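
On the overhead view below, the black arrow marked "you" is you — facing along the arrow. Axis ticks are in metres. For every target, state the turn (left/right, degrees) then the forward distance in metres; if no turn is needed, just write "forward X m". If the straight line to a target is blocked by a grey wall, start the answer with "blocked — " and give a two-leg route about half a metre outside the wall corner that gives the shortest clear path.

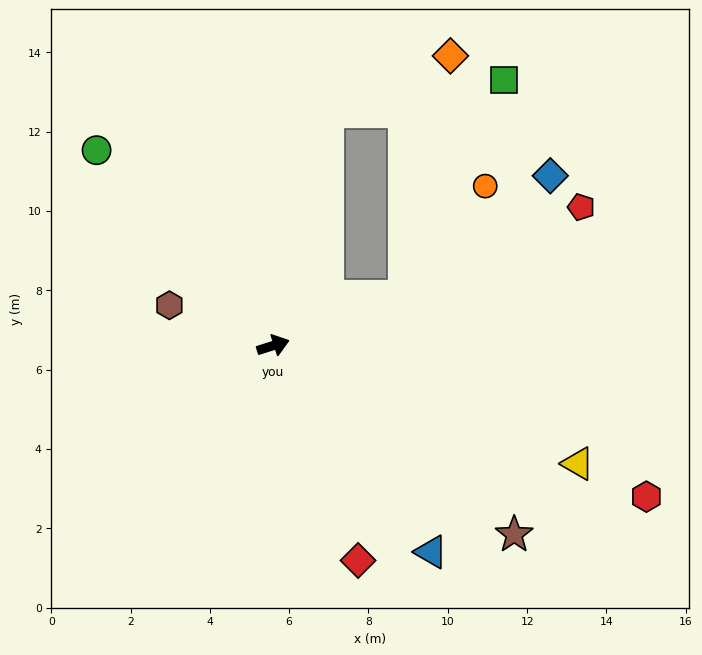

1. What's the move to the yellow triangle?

turn right 39°, forward 8.2 m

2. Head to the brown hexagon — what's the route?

turn left 141°, forward 2.8 m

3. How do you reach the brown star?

turn right 56°, forward 7.7 m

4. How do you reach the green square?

blocked — turn left 3°, forward 3.5 m, then turn left 45°, forward 6.0 m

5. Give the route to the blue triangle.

turn right 70°, forward 6.6 m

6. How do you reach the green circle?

turn left 114°, forward 6.6 m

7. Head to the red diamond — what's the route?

turn right 86°, forward 5.8 m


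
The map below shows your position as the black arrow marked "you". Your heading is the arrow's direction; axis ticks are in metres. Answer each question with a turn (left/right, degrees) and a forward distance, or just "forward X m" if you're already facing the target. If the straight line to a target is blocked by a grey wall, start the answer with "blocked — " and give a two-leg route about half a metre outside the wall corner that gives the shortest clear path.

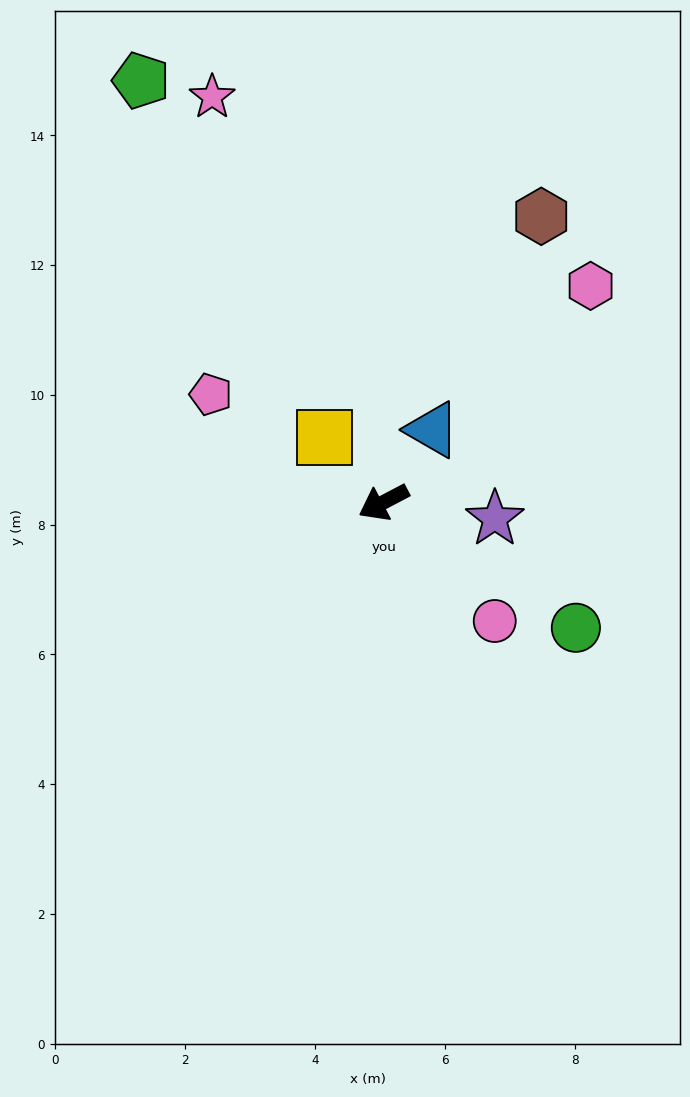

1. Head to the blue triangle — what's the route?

turn right 152°, forward 1.3 m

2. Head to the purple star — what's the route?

turn left 144°, forward 1.7 m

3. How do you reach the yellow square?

turn right 76°, forward 1.4 m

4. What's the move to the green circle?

turn left 119°, forward 3.5 m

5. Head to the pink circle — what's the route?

turn left 105°, forward 2.5 m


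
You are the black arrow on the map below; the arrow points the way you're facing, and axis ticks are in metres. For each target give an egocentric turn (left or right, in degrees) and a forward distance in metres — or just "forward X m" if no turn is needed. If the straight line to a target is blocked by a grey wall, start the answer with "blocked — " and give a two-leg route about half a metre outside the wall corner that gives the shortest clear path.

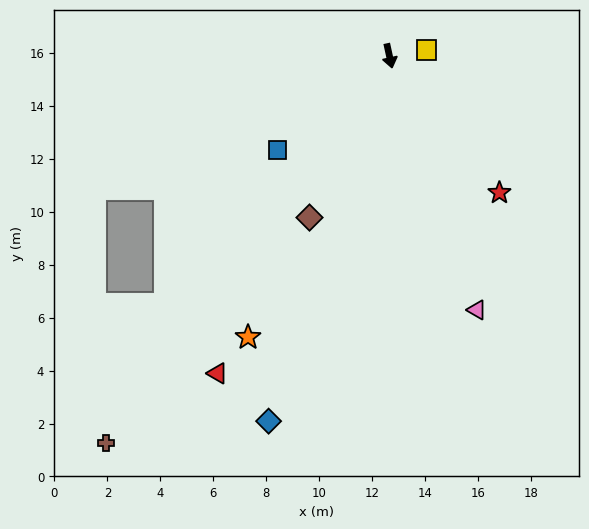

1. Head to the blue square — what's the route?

turn right 62°, forward 5.5 m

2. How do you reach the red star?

turn left 26°, forward 6.6 m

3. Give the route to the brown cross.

turn right 49°, forward 18.1 m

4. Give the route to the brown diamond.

turn right 39°, forward 6.8 m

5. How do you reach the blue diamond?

turn right 31°, forward 14.5 m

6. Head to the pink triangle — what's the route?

turn left 7°, forward 10.1 m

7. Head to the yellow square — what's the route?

turn left 87°, forward 1.4 m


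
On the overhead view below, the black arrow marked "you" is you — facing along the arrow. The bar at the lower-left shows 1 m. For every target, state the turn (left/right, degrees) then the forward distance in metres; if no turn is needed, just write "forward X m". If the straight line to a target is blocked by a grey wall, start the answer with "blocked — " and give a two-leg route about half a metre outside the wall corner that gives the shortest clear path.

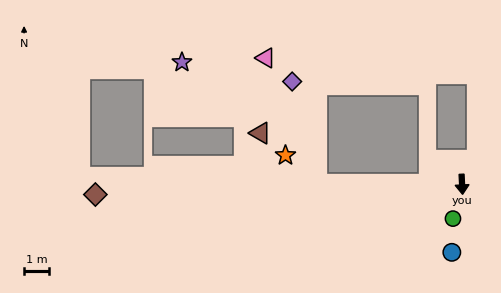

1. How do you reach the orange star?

blocked — turn right 93°, forward 5.8 m, then turn right 43°, forward 1.7 m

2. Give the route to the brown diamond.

turn right 91°, forward 14.6 m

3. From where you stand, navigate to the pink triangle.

blocked — turn right 93°, forward 5.8 m, then turn right 68°, forward 5.4 m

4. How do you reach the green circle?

turn right 18°, forward 1.4 m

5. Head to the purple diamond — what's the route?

blocked — turn right 93°, forward 5.8 m, then turn right 77°, forward 4.2 m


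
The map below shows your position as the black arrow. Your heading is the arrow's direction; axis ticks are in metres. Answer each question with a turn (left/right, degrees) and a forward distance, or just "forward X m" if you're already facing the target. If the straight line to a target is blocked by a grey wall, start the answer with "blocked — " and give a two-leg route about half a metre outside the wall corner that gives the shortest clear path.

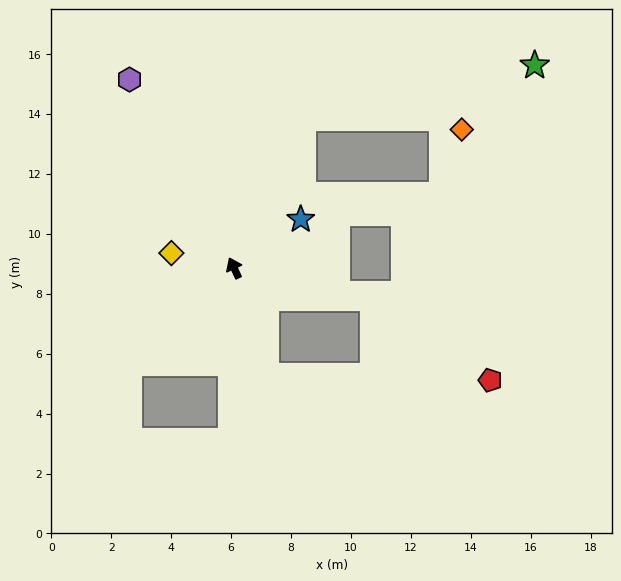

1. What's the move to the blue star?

turn right 79°, forward 2.8 m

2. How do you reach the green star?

blocked — turn right 50°, forward 5.5 m, then turn right 52°, forward 7.9 m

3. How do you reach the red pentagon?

blocked — turn left 172°, forward 3.8 m, then turn left 72°, forward 7.5 m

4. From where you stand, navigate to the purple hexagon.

turn left 4°, forward 7.2 m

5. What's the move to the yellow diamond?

turn left 52°, forward 2.2 m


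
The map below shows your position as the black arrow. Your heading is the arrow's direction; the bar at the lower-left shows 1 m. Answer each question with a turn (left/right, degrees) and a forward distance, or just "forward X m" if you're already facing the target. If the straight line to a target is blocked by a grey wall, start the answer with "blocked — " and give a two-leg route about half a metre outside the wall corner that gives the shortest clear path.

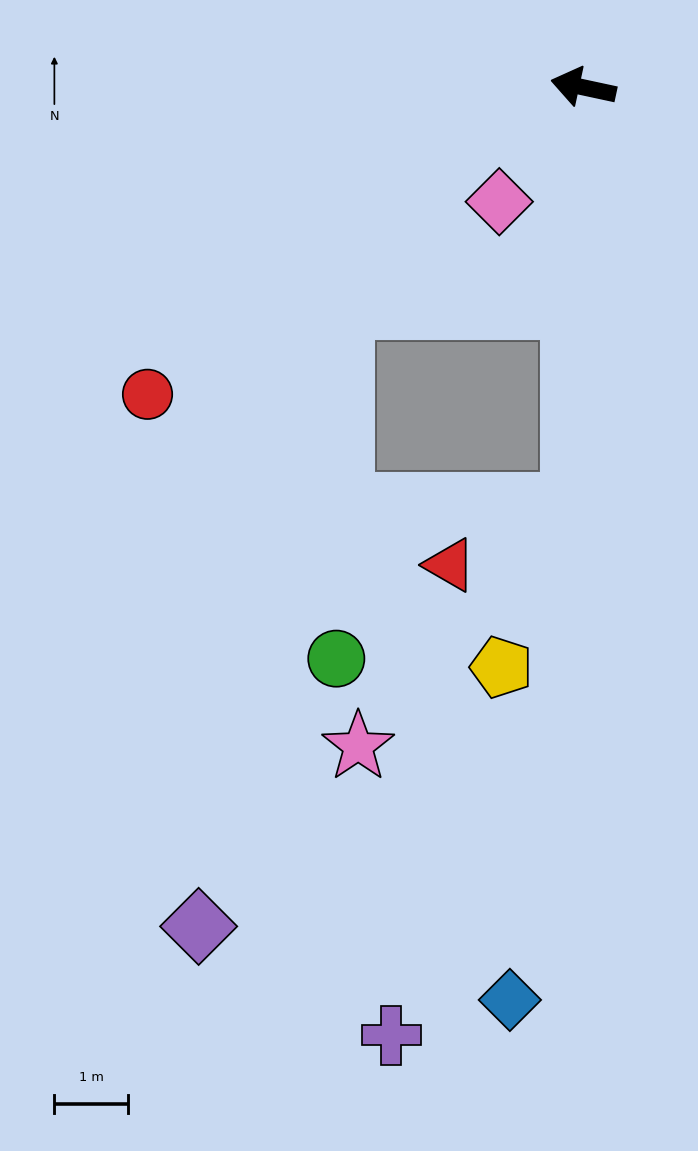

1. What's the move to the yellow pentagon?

blocked — turn left 101°, forward 5.7 m, then turn right 22°, forward 2.4 m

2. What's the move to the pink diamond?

turn left 66°, forward 1.9 m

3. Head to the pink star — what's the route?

blocked — turn left 101°, forward 5.7 m, then turn right 40°, forward 4.4 m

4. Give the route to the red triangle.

blocked — turn left 101°, forward 5.7 m, then turn right 62°, forward 1.9 m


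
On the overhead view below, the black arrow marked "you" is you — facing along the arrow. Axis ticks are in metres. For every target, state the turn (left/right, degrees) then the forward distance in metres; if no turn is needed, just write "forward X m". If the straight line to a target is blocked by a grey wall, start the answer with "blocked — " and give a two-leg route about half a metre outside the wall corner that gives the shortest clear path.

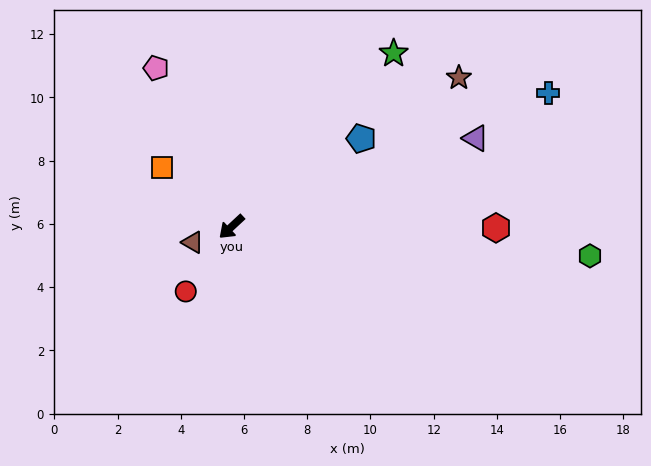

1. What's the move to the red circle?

turn left 12°, forward 2.5 m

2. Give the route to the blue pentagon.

turn left 171°, forward 5.0 m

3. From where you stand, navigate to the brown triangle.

turn right 21°, forward 1.3 m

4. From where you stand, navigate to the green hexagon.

turn left 132°, forward 11.4 m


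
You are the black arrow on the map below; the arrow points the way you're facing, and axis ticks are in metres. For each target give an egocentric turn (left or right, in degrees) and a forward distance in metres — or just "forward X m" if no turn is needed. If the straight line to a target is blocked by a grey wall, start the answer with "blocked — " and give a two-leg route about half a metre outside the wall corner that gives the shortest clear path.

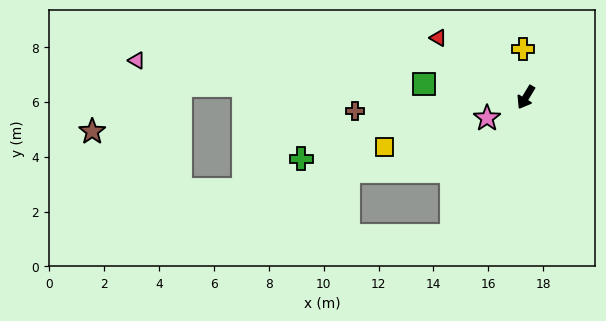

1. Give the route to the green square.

turn right 66°, forward 3.7 m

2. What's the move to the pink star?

turn right 31°, forward 1.6 m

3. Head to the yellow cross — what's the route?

turn right 146°, forward 1.8 m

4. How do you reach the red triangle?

turn right 93°, forward 3.9 m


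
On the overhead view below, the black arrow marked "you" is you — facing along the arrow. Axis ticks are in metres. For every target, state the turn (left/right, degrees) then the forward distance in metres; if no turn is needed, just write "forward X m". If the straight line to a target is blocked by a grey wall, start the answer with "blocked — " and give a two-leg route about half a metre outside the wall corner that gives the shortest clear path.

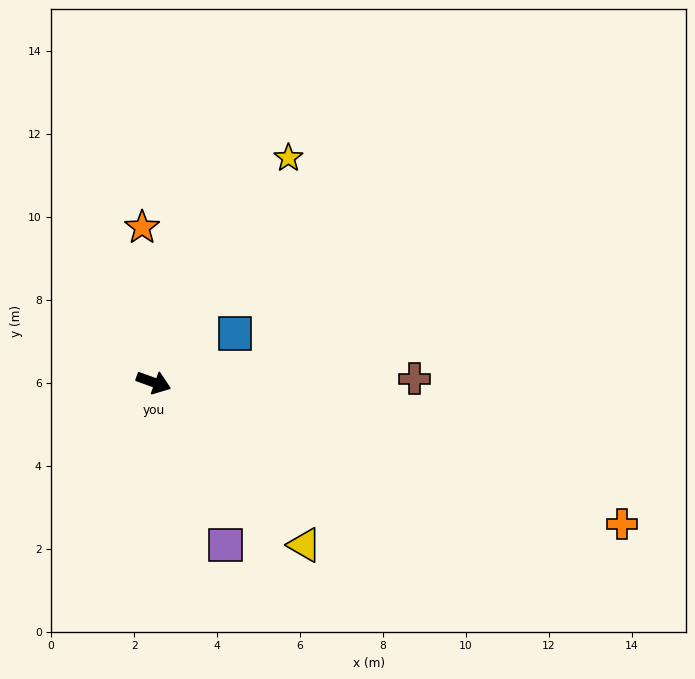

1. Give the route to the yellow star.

turn left 79°, forward 6.3 m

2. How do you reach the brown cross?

turn left 21°, forward 6.3 m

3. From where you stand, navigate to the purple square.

turn right 46°, forward 4.3 m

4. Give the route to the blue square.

turn left 51°, forward 2.3 m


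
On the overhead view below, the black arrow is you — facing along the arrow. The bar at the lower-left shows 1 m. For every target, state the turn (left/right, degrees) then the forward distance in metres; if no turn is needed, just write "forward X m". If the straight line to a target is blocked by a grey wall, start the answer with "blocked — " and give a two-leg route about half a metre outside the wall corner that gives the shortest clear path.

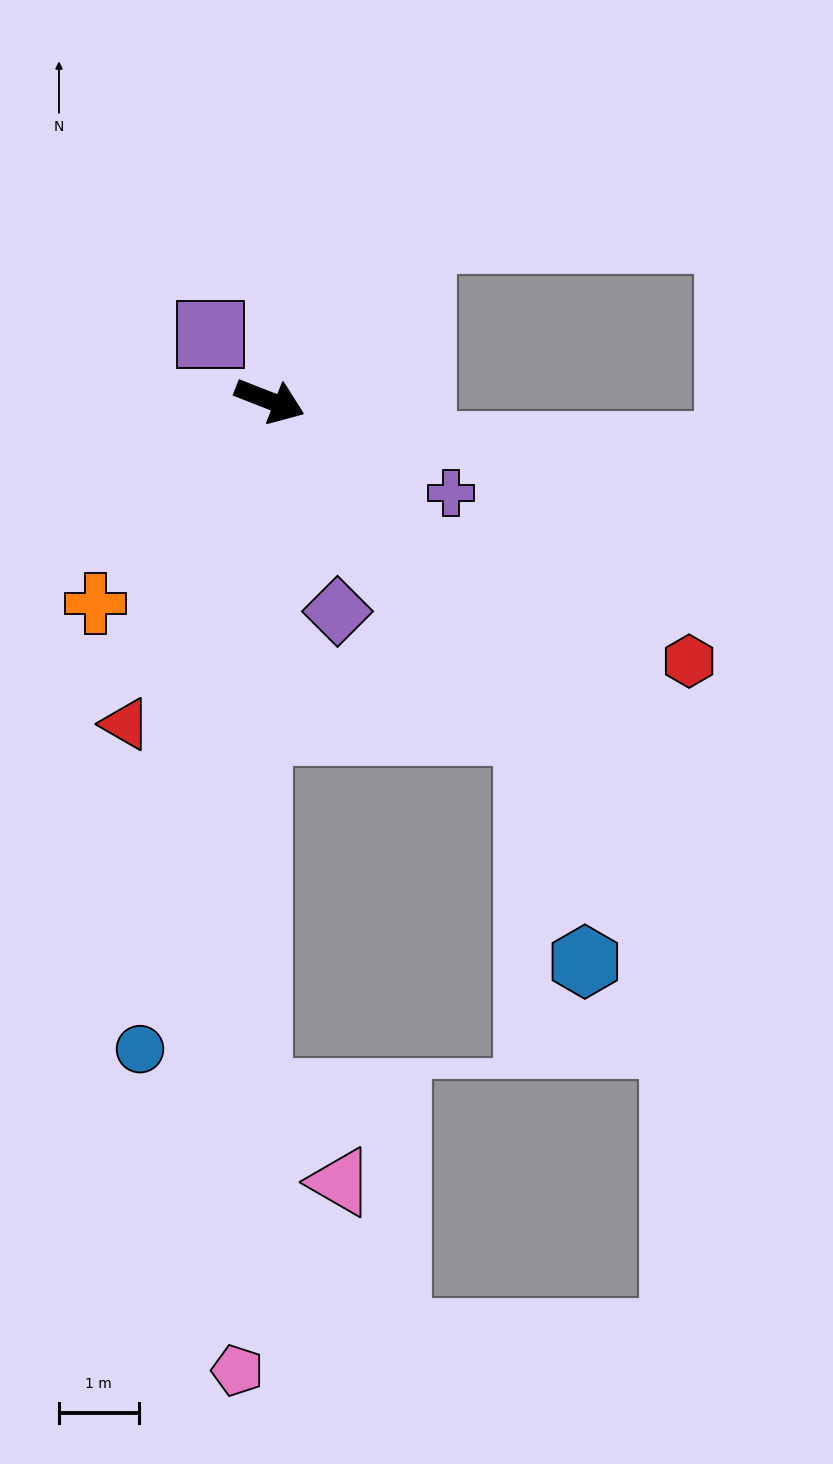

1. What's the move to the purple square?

turn left 153°, forward 1.1 m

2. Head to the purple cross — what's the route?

turn right 6°, forward 2.6 m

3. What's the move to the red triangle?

turn right 93°, forward 4.4 m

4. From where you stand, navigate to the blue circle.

turn right 80°, forward 8.3 m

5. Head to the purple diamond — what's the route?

turn right 51°, forward 2.8 m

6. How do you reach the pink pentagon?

turn right 71°, forward 12.2 m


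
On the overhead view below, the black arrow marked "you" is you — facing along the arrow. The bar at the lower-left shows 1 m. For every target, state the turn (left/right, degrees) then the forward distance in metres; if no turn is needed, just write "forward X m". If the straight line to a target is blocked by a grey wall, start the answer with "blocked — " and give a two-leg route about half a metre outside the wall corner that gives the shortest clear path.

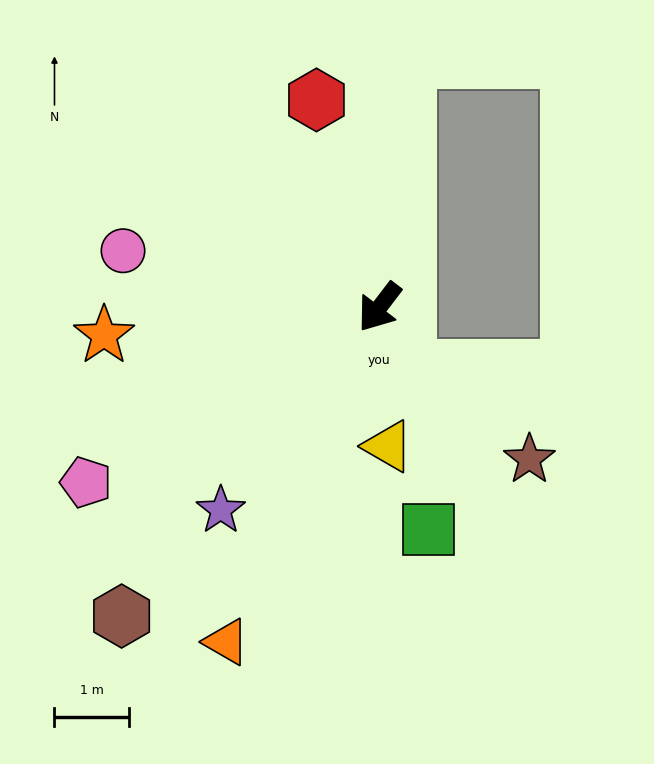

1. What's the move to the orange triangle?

turn left 13°, forward 4.9 m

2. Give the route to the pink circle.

turn right 65°, forward 3.5 m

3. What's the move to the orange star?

turn right 47°, forward 3.7 m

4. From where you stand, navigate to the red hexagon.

turn right 126°, forward 2.9 m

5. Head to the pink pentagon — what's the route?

turn right 22°, forward 4.6 m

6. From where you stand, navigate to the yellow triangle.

turn left 41°, forward 1.9 m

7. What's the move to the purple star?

forward 3.5 m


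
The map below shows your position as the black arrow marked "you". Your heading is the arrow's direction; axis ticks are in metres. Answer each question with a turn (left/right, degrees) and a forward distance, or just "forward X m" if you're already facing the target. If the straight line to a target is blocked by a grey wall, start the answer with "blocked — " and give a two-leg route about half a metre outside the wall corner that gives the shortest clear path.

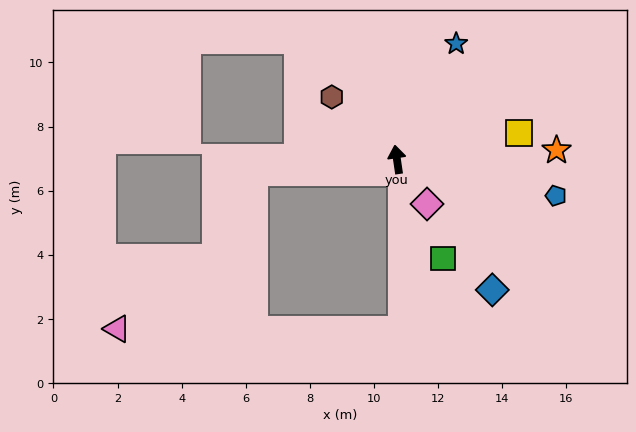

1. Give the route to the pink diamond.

turn right 154°, forward 1.7 m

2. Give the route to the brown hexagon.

turn left 38°, forward 2.8 m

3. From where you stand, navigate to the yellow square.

turn right 86°, forward 3.9 m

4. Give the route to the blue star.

turn right 35°, forward 4.1 m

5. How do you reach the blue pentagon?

turn right 111°, forward 5.1 m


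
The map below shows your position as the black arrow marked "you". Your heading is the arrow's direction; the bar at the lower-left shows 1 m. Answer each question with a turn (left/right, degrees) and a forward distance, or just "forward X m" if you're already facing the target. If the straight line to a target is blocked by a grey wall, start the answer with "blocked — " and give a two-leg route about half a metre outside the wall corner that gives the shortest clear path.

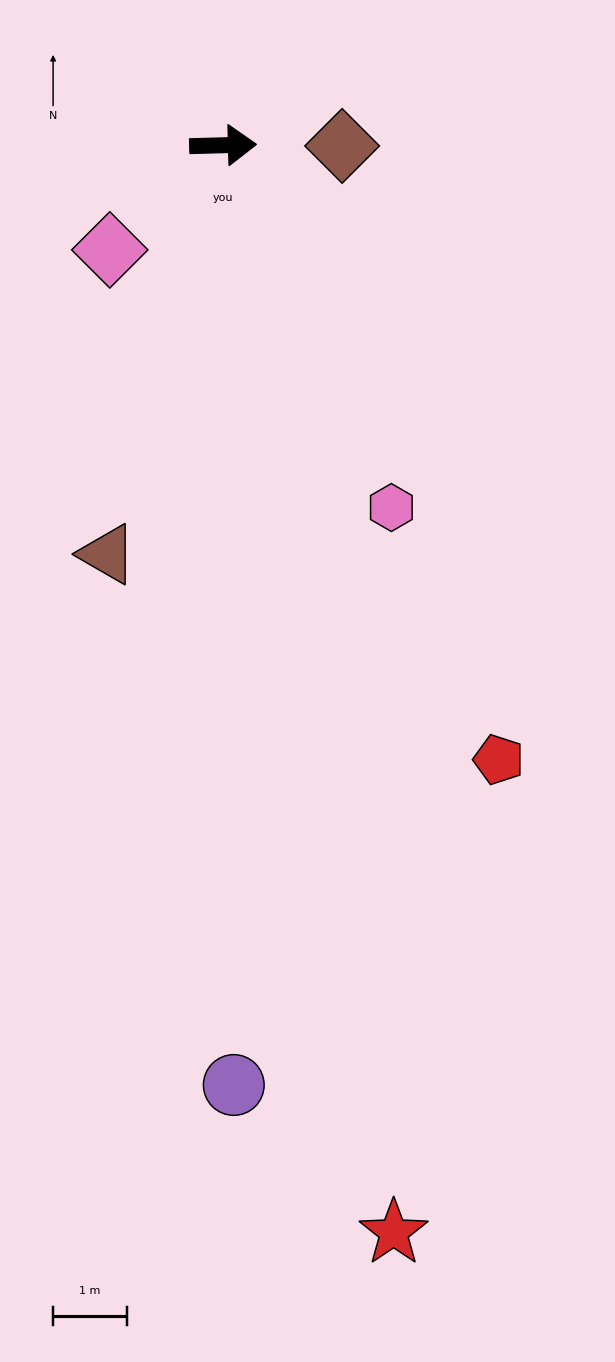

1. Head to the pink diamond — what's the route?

turn right 139°, forward 2.1 m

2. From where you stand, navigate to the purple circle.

turn right 91°, forward 12.8 m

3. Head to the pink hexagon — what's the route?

turn right 67°, forward 5.4 m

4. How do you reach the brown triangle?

turn right 107°, forward 5.8 m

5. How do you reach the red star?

turn right 83°, forward 14.9 m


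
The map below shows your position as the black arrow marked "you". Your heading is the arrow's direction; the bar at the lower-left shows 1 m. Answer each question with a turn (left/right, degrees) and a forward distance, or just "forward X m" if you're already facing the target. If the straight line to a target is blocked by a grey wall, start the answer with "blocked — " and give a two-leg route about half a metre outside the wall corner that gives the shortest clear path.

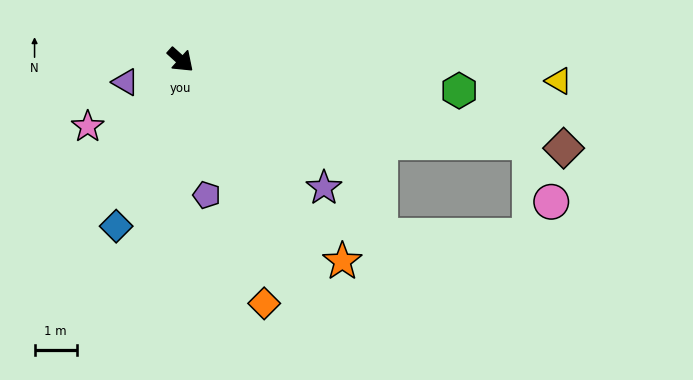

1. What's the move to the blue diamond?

turn right 69°, forward 4.2 m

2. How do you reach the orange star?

turn right 9°, forward 6.1 m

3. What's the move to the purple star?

forward 4.6 m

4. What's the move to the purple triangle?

turn right 116°, forward 1.4 m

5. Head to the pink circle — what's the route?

blocked — turn left 29°, forward 8.5 m, then turn right 57°, forward 1.5 m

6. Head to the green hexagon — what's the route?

turn left 36°, forward 6.7 m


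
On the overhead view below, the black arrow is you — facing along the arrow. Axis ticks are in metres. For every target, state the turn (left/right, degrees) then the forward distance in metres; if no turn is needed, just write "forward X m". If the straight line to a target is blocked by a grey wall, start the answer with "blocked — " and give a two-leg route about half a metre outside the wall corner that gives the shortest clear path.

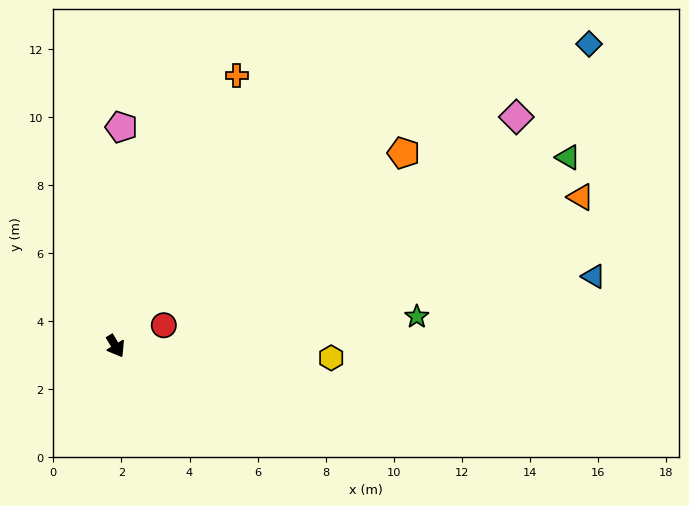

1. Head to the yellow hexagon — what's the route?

turn left 56°, forward 6.3 m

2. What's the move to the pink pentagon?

turn left 147°, forward 6.4 m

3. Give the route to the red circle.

turn left 82°, forward 1.5 m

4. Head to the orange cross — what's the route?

turn left 125°, forward 8.7 m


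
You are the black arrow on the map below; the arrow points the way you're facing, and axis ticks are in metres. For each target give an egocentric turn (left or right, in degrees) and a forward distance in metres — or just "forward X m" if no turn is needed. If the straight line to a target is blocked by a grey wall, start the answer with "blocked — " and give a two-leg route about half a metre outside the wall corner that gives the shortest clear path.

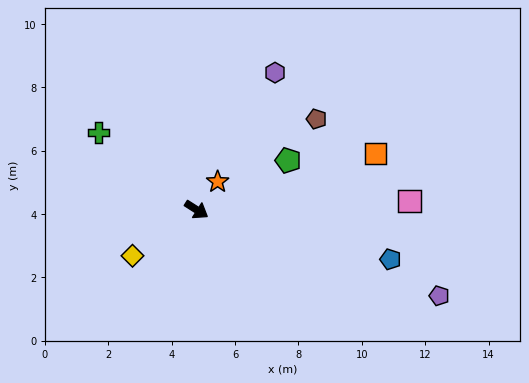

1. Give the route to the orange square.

turn left 50°, forward 5.9 m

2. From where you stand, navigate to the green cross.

turn left 174°, forward 3.9 m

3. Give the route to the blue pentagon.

turn left 18°, forward 6.3 m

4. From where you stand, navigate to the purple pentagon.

turn left 13°, forward 8.1 m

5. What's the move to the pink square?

turn left 35°, forward 6.7 m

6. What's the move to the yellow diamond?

turn right 112°, forward 2.5 m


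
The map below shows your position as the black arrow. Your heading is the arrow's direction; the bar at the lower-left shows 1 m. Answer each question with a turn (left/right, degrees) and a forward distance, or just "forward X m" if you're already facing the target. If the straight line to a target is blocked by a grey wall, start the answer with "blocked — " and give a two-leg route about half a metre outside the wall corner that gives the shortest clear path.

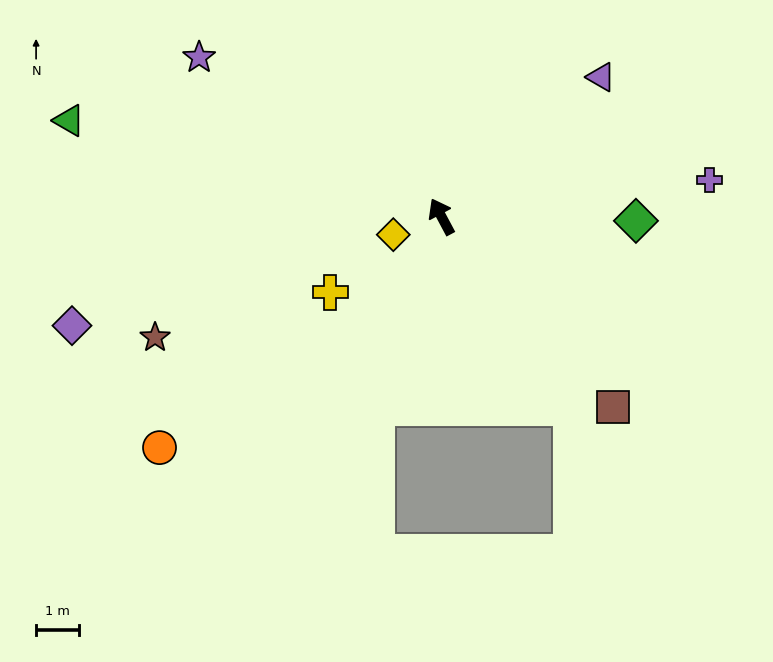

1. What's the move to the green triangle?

turn left 47°, forward 9.0 m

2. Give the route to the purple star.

turn left 29°, forward 6.7 m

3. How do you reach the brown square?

turn right 166°, forward 6.0 m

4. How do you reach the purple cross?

turn right 110°, forward 6.3 m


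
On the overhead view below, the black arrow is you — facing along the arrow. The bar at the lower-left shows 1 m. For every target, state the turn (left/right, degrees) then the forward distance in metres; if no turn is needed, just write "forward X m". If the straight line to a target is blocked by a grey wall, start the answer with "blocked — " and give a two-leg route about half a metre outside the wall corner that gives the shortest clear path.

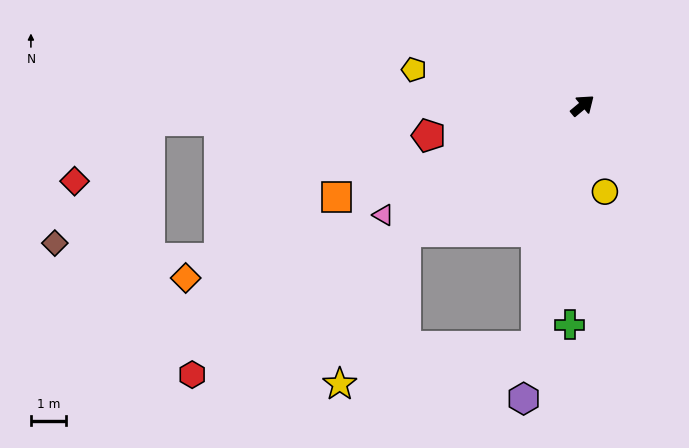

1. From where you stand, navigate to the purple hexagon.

turn right 141°, forward 8.5 m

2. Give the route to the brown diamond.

blocked — turn left 142°, forward 12.2 m, then turn left 50°, forward 4.4 m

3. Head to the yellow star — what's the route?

blocked — turn left 176°, forward 6.1 m, then turn left 31°, forward 4.7 m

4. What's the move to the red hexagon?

turn left 175°, forward 13.4 m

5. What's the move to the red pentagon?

turn left 151°, forward 4.4 m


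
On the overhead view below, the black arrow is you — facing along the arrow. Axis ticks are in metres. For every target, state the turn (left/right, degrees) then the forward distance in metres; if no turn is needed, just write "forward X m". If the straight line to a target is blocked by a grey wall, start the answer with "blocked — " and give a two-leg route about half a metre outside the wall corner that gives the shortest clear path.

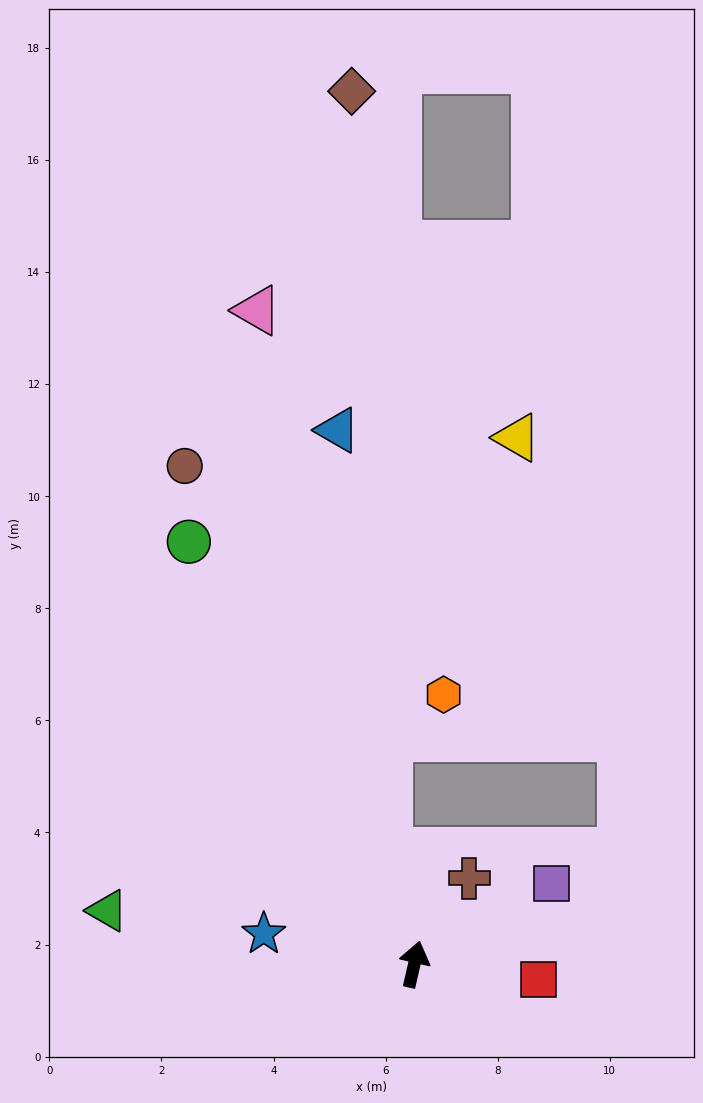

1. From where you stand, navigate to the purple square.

turn right 47°, forward 2.8 m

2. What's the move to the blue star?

turn left 92°, forward 2.7 m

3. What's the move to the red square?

turn right 84°, forward 2.2 m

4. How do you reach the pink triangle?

turn left 26°, forward 12.0 m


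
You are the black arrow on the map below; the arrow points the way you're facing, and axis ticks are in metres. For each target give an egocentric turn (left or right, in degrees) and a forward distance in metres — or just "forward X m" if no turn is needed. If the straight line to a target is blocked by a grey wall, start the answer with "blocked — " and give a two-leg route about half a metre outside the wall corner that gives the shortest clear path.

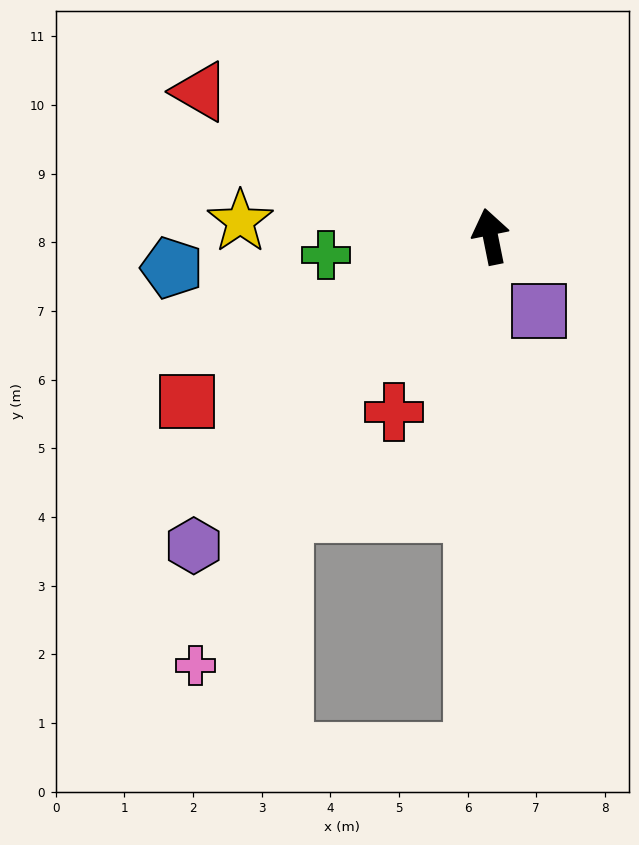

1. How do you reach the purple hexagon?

turn left 125°, forward 6.2 m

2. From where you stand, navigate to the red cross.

turn left 140°, forward 2.9 m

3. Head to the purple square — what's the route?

turn right 158°, forward 1.3 m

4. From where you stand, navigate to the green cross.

turn left 85°, forward 2.4 m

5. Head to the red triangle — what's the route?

turn left 52°, forward 4.7 m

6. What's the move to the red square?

turn left 107°, forward 5.0 m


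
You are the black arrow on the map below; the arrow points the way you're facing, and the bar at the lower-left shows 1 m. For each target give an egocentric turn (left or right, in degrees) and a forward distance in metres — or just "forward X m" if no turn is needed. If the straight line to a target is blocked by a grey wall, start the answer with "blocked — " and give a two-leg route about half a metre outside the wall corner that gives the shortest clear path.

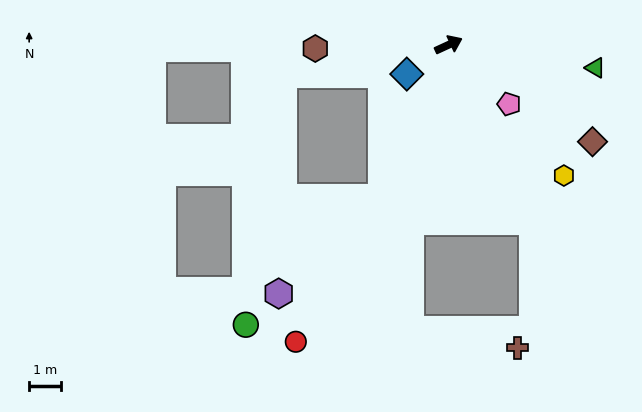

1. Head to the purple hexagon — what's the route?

blocked — turn right 139°, forward 5.2 m, then turn right 22°, forward 4.4 m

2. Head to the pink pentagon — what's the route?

turn right 69°, forward 2.7 m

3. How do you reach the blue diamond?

turn right 170°, forward 1.6 m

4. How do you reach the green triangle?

turn right 34°, forward 4.7 m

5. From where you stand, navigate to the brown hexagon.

turn left 157°, forward 4.2 m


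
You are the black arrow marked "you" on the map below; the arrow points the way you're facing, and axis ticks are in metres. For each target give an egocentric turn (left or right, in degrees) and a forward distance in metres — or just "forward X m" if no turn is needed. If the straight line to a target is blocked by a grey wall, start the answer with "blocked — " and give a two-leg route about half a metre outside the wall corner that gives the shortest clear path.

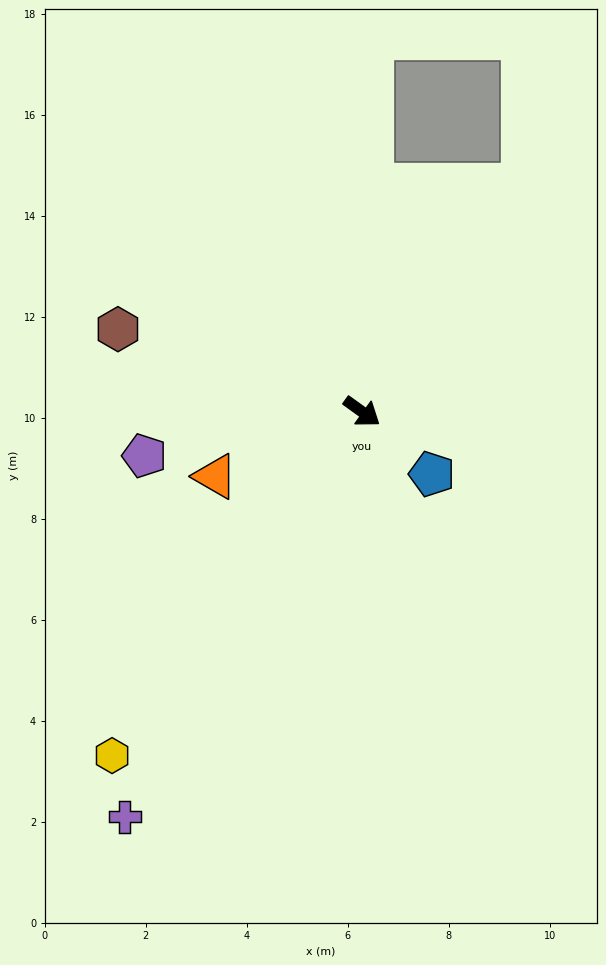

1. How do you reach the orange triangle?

turn right 120°, forward 3.2 m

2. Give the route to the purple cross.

turn right 85°, forward 9.3 m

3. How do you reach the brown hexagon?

turn right 163°, forward 5.1 m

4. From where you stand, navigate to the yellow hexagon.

turn right 90°, forward 8.4 m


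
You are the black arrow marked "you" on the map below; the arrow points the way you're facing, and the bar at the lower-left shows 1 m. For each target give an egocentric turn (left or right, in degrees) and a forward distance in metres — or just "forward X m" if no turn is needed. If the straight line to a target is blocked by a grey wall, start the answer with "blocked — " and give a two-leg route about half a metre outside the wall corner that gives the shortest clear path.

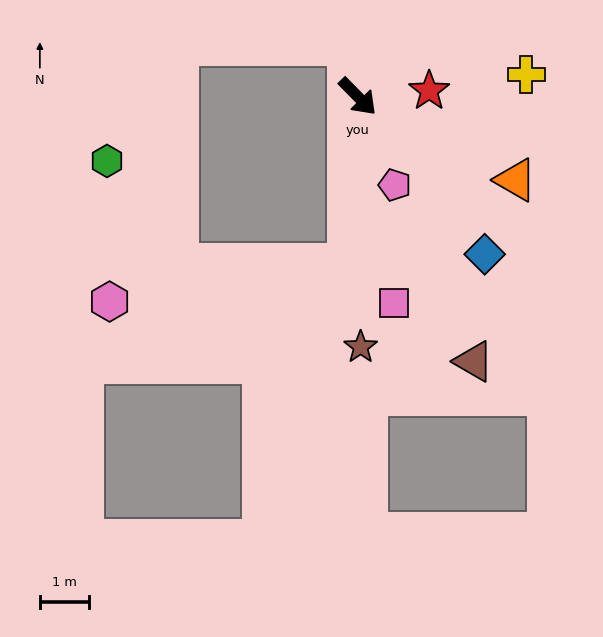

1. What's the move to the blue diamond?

turn right 6°, forward 4.1 m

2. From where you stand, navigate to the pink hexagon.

blocked — turn right 48°, forward 3.4 m, then turn right 78°, forward 4.9 m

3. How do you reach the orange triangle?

turn left 18°, forward 3.6 m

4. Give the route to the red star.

turn left 50°, forward 1.5 m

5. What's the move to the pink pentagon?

turn right 22°, forward 1.9 m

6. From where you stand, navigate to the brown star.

turn right 44°, forward 5.1 m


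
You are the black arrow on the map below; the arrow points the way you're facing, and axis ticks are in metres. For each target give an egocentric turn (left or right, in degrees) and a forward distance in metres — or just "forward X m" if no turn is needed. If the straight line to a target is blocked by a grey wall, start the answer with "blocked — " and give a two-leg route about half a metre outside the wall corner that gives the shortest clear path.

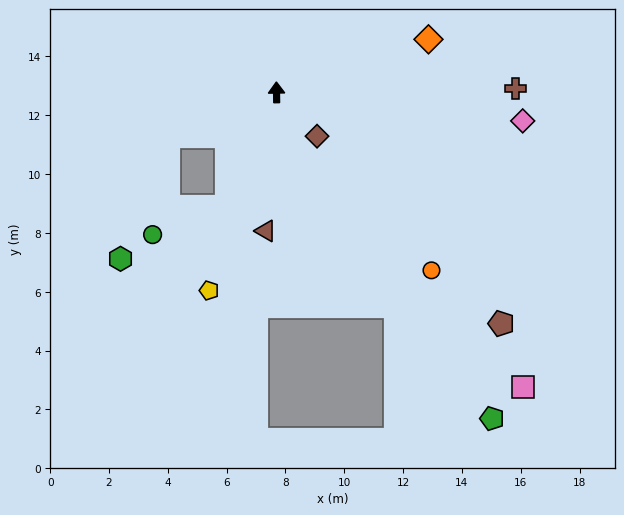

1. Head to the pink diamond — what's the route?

turn right 97°, forward 8.4 m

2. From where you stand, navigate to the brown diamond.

turn right 138°, forward 2.0 m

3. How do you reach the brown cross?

turn right 90°, forward 8.1 m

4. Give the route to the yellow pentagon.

turn left 160°, forward 7.1 m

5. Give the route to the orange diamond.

turn right 72°, forward 5.5 m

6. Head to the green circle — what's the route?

blocked — turn left 156°, forward 4.2 m, then turn right 47°, forward 2.7 m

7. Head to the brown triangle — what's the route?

turn left 175°, forward 4.7 m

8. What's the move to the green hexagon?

blocked — turn left 111°, forward 4.0 m, then turn left 47°, forward 4.5 m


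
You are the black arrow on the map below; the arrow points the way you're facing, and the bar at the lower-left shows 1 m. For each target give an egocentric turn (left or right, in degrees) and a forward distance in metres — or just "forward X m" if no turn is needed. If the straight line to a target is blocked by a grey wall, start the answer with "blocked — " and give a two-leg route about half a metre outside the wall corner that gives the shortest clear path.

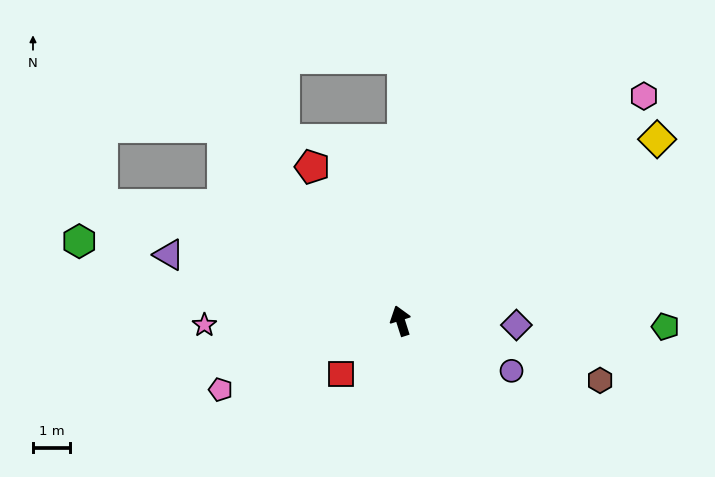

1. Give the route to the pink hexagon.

turn right 65°, forward 8.9 m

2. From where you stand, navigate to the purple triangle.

turn left 56°, forward 6.5 m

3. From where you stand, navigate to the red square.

turn left 114°, forward 2.1 m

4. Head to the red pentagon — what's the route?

turn left 12°, forward 4.8 m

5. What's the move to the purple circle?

turn right 132°, forward 3.3 m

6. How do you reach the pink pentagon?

turn left 93°, forward 5.2 m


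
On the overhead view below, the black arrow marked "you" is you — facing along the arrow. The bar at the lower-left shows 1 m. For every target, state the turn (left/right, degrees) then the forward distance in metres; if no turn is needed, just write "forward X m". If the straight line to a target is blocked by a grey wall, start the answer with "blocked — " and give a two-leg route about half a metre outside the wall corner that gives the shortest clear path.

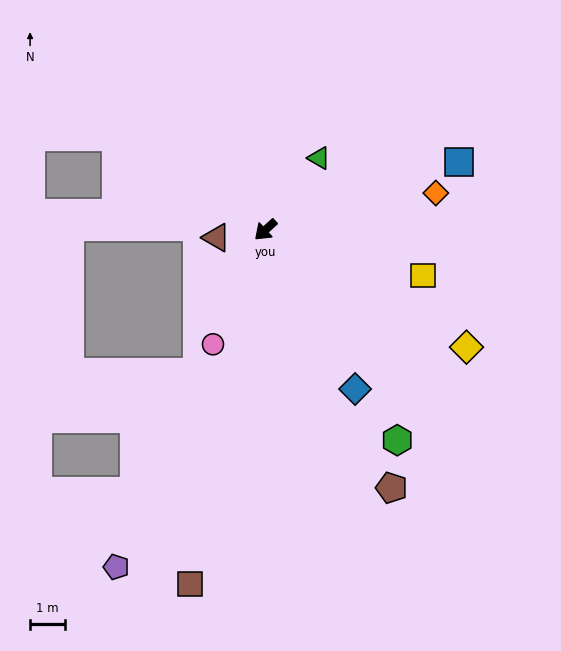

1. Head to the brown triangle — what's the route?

turn right 34°, forward 1.4 m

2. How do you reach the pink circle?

turn left 23°, forward 3.6 m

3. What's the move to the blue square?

turn left 157°, forward 5.9 m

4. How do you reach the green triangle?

turn right 169°, forward 2.6 m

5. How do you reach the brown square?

turn left 36°, forward 10.4 m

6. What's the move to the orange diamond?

turn left 150°, forward 5.0 m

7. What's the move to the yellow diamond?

turn left 107°, forward 6.7 m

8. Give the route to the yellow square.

turn left 121°, forward 4.7 m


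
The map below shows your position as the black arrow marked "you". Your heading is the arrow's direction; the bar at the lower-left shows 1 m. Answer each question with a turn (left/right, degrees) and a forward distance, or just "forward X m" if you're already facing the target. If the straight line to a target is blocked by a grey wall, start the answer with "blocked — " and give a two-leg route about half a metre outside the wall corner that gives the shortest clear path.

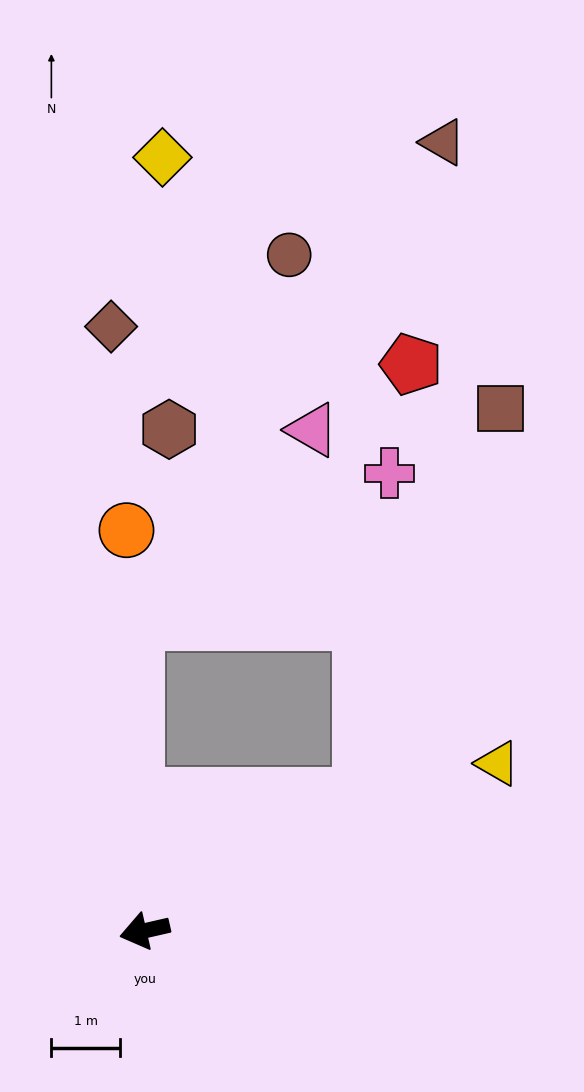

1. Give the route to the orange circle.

turn right 100°, forward 5.8 m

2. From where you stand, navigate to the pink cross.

blocked — turn right 161°, forward 3.7 m, then turn left 53°, forward 4.7 m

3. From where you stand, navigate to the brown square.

blocked — turn right 161°, forward 3.7 m, then turn left 38°, forward 6.0 m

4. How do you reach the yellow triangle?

turn right 168°, forward 5.7 m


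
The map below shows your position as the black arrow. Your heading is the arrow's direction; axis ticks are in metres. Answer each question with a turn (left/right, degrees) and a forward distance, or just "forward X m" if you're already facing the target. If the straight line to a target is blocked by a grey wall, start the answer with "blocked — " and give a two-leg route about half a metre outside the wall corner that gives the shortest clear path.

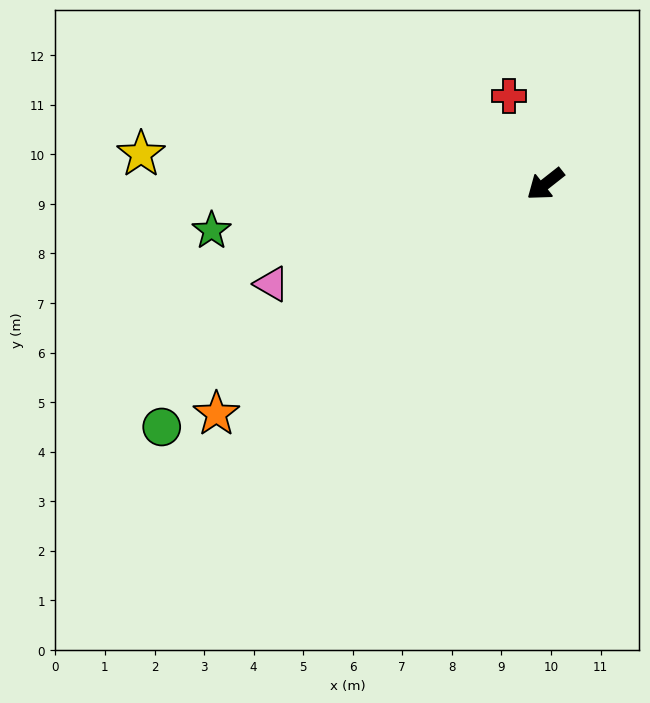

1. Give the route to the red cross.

turn right 106°, forward 1.9 m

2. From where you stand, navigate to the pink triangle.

turn right 18°, forward 5.9 m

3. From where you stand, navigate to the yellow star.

turn right 42°, forward 8.2 m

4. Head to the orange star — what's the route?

turn right 3°, forward 8.1 m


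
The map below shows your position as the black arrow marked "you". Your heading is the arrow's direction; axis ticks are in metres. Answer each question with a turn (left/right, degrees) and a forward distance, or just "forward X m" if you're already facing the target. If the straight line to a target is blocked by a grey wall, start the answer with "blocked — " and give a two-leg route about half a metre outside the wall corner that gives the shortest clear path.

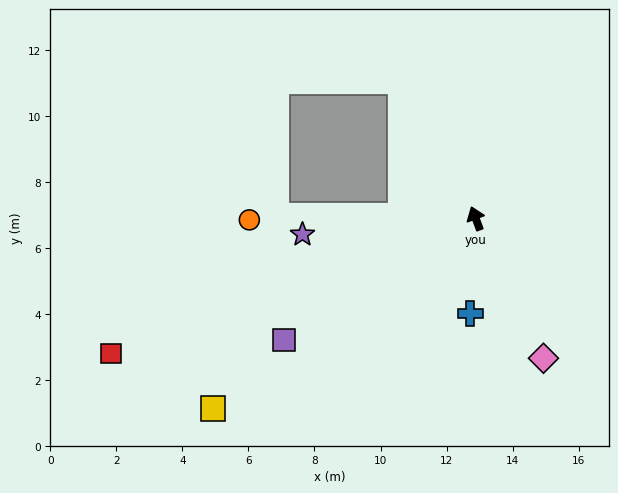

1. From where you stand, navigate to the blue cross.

turn left 156°, forward 2.9 m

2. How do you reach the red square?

turn left 90°, forward 11.8 m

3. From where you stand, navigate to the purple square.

turn left 102°, forward 6.9 m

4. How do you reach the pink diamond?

turn right 174°, forward 4.7 m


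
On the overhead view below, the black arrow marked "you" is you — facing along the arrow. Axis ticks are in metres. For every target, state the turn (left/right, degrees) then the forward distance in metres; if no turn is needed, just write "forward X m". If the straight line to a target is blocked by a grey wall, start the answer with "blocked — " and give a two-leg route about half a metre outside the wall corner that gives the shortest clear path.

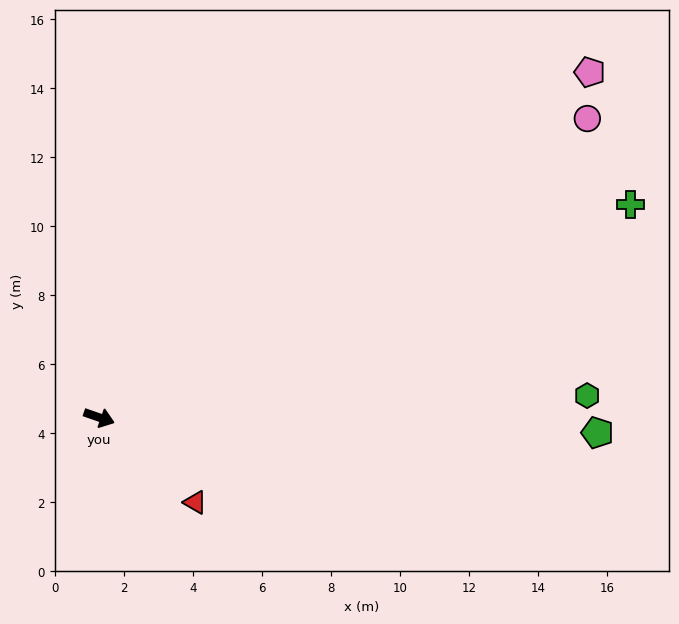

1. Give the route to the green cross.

turn left 41°, forward 16.6 m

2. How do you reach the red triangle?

turn right 22°, forward 3.7 m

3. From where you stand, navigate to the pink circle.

turn left 51°, forward 16.6 m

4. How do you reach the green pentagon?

turn left 17°, forward 14.4 m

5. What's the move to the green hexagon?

turn left 22°, forward 14.1 m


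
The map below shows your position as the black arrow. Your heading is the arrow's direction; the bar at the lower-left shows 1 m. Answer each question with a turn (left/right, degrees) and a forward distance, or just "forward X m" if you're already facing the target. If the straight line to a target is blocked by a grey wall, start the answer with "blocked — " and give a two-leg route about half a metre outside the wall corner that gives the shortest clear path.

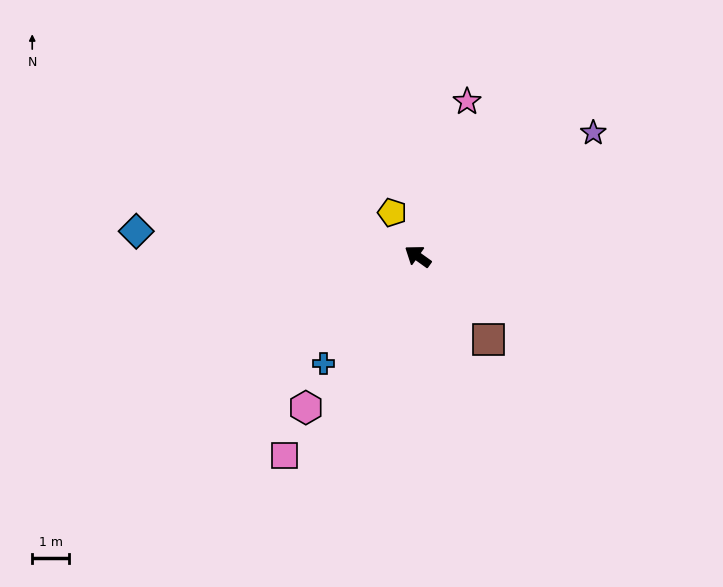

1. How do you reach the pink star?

turn right 72°, forward 4.4 m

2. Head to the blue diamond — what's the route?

turn left 30°, forward 7.6 m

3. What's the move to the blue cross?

turn left 84°, forward 3.9 m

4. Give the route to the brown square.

turn left 166°, forward 2.9 m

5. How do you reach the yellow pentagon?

turn right 24°, forward 1.4 m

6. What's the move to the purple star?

turn right 109°, forward 5.8 m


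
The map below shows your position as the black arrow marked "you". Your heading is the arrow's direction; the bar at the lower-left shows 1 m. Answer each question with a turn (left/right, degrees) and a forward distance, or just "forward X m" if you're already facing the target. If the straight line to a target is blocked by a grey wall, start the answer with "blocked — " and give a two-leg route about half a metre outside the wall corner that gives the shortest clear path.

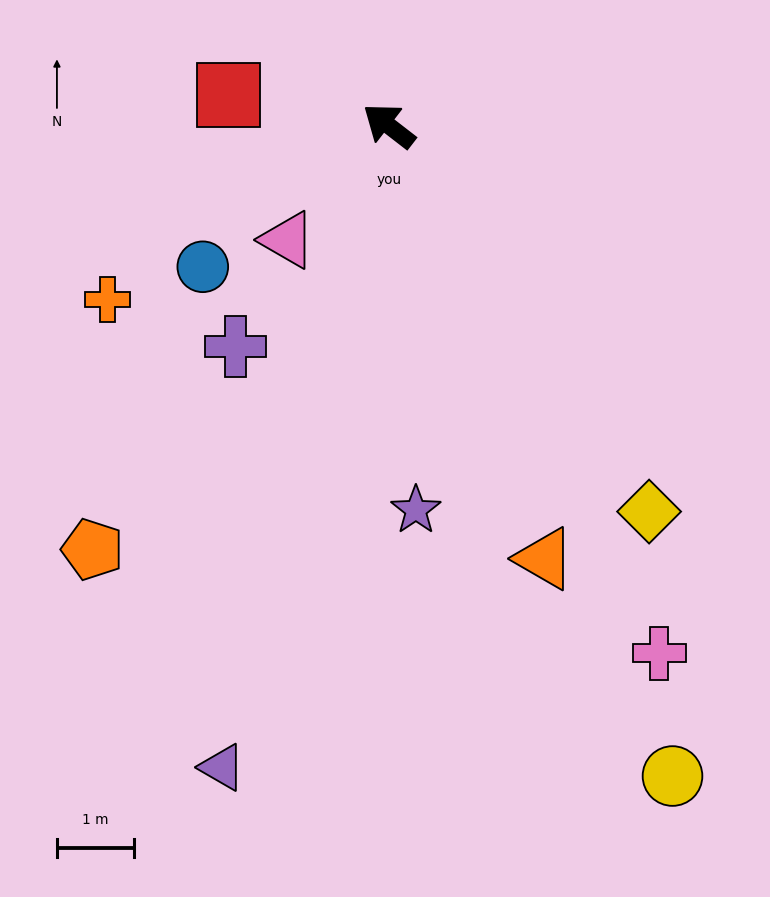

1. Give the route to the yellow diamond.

turn left 162°, forward 6.1 m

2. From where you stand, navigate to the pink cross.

turn left 155°, forward 7.7 m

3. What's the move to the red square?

turn left 27°, forward 2.1 m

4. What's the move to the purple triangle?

turn left 113°, forward 8.7 m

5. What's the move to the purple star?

turn left 132°, forward 5.0 m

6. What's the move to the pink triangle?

turn left 86°, forward 2.0 m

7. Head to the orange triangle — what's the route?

turn left 147°, forward 6.0 m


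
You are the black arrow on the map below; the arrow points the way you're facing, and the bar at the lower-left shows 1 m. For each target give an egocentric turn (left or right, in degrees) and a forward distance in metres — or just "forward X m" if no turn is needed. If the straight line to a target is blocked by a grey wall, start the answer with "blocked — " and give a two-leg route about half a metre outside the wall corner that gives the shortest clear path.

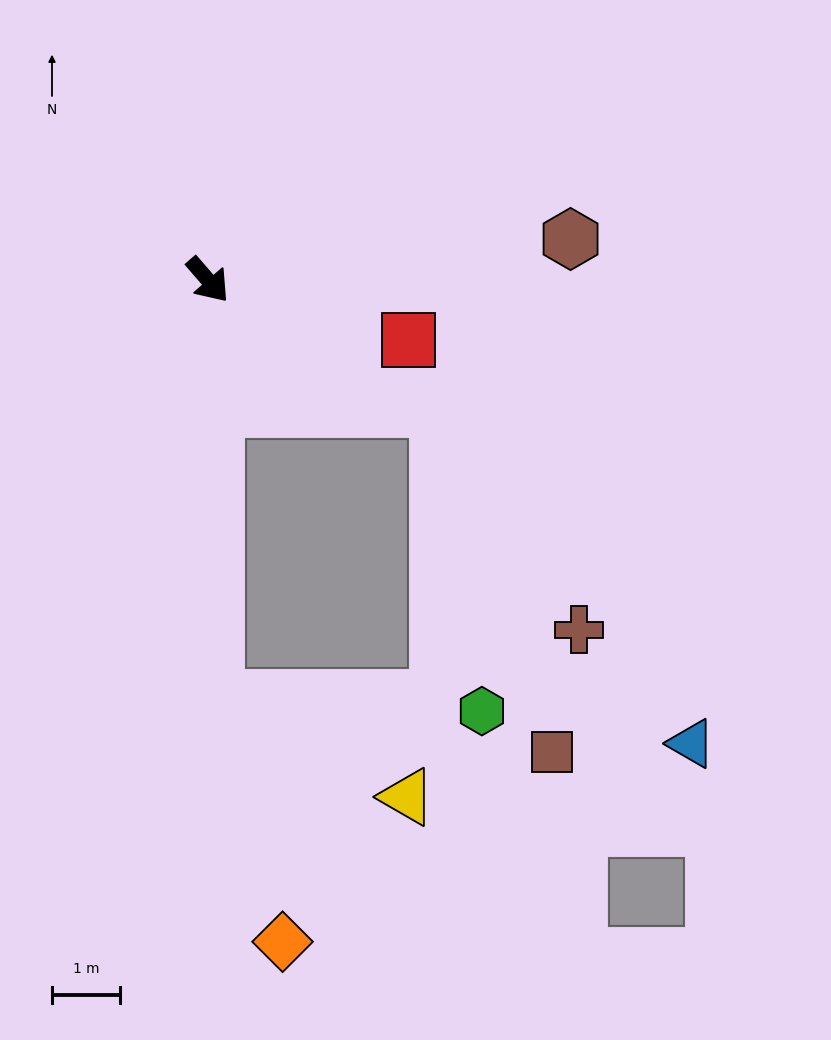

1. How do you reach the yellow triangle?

blocked — turn right 40°, forward 6.1 m, then turn left 62°, forward 3.1 m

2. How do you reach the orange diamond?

blocked — turn right 40°, forward 6.1 m, then turn left 15°, forward 3.7 m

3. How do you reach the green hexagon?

blocked — turn right 40°, forward 6.1 m, then turn left 87°, forward 3.9 m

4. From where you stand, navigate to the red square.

turn left 32°, forward 3.1 m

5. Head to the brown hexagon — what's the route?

turn left 56°, forward 5.3 m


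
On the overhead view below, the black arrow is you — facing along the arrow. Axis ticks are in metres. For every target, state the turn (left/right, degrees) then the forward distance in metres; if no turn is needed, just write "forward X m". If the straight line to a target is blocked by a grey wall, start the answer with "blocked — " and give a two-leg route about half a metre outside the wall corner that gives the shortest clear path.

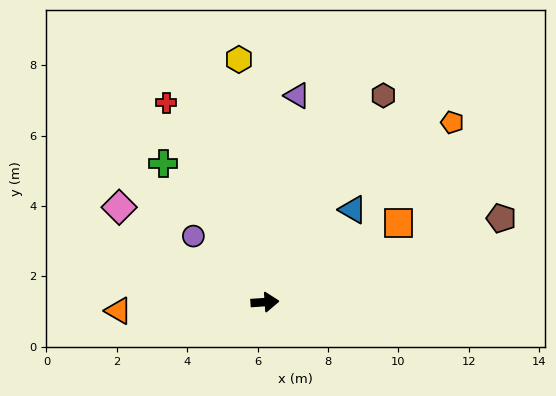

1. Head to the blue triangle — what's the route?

turn left 43°, forward 3.6 m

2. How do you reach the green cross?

turn left 122°, forward 4.9 m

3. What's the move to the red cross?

turn left 112°, forward 6.3 m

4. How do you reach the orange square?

turn left 27°, forward 4.4 m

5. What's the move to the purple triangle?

turn left 77°, forward 5.9 m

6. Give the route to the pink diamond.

turn left 143°, forward 4.9 m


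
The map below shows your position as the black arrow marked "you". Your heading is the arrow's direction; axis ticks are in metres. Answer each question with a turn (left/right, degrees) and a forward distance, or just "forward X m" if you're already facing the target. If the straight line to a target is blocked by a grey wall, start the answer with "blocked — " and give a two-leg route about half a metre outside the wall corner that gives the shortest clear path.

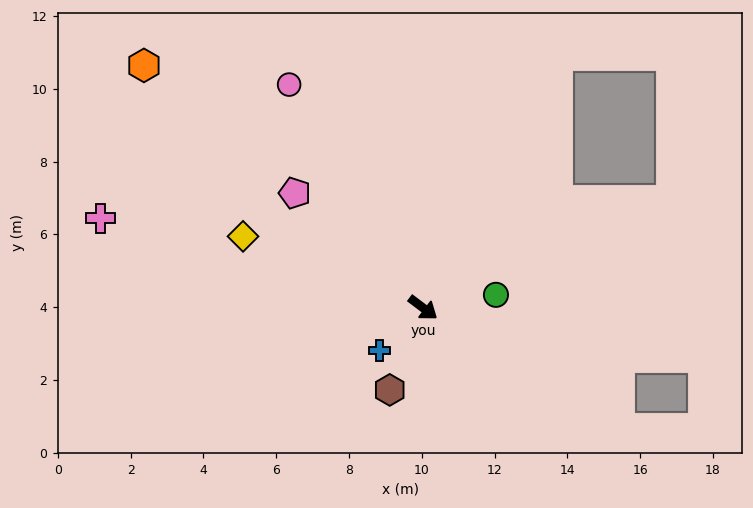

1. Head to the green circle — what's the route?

turn left 47°, forward 2.0 m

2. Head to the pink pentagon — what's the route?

turn left 175°, forward 4.7 m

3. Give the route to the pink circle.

turn left 158°, forward 7.2 m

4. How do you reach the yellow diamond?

turn right 165°, forward 5.3 m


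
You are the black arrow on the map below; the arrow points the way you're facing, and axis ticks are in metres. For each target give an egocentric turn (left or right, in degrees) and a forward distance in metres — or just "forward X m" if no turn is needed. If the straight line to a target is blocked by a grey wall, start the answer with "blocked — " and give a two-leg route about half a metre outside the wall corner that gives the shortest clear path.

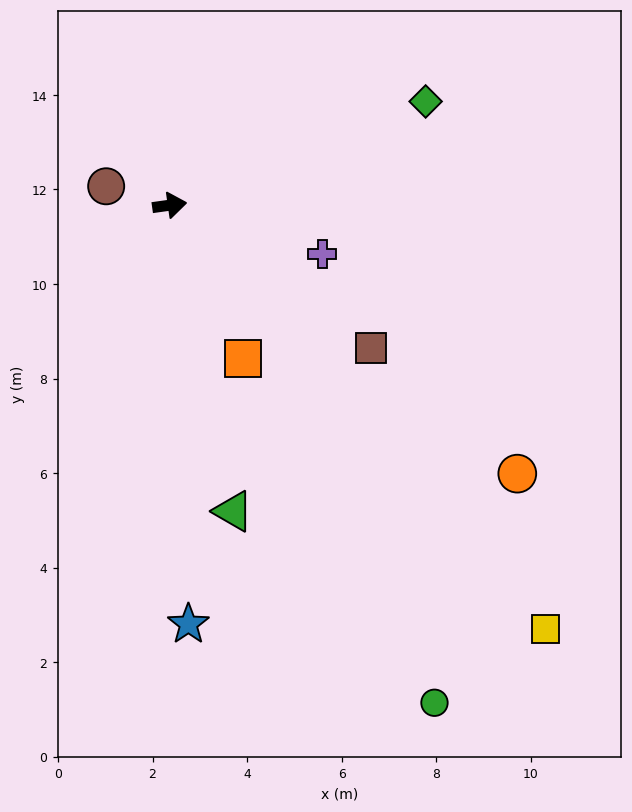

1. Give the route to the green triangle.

turn right 86°, forward 6.6 m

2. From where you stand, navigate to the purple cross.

turn right 26°, forward 3.4 m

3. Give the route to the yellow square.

turn right 56°, forward 12.0 m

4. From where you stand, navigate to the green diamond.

turn left 14°, forward 5.8 m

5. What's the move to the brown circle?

turn left 155°, forward 1.4 m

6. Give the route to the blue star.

turn right 95°, forward 8.9 m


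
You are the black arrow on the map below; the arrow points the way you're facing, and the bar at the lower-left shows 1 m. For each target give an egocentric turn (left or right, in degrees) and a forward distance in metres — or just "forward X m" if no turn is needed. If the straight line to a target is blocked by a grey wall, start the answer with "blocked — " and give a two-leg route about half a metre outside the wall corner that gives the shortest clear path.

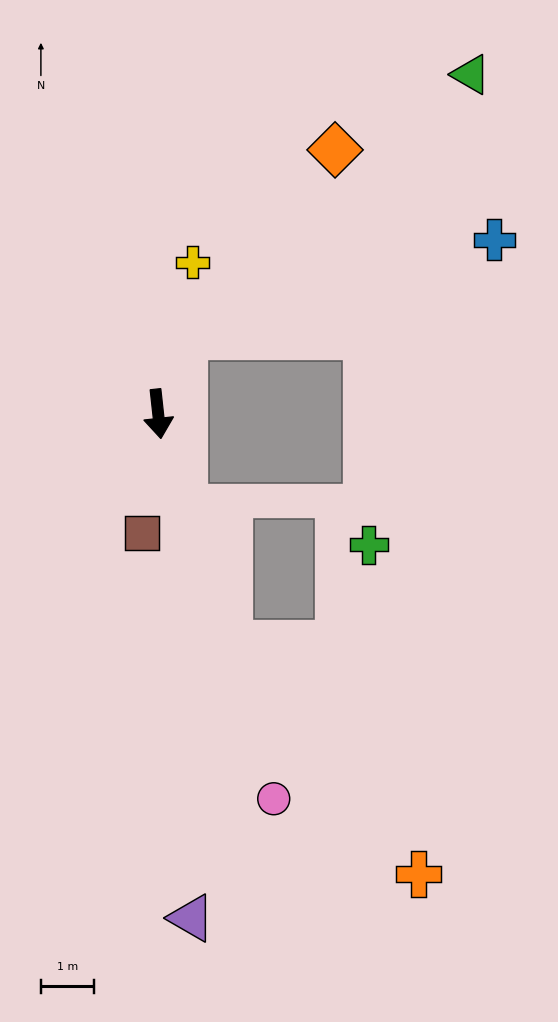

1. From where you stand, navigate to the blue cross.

blocked — turn left 155°, forward 1.5 m, then turn right 54°, forward 6.1 m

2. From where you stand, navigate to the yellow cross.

turn left 161°, forward 2.9 m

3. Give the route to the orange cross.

blocked — turn left 11°, forward 4.5 m, then turn left 22°, forward 5.6 m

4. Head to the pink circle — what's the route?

turn left 10°, forward 7.5 m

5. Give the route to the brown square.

turn right 14°, forward 2.3 m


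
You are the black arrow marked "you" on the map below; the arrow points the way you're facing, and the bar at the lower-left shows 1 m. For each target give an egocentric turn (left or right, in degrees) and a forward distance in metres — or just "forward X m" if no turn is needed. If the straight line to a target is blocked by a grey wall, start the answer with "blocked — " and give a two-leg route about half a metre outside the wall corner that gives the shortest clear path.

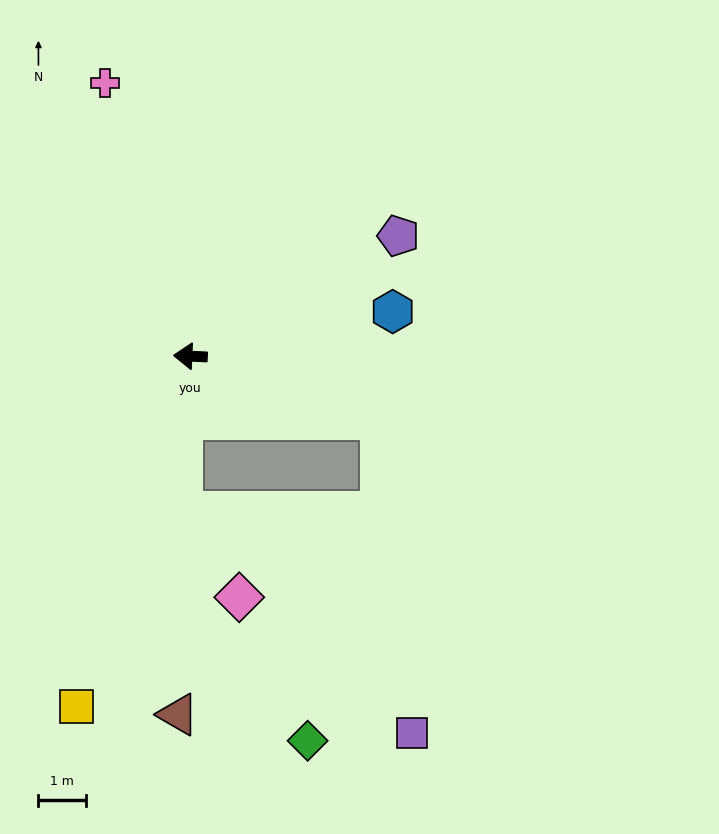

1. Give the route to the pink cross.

turn right 70°, forward 6.0 m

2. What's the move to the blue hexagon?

turn right 165°, forward 4.4 m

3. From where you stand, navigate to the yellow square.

turn left 75°, forward 7.8 m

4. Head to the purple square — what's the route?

blocked — turn left 164°, forward 4.2 m, then turn right 66°, forward 6.6 m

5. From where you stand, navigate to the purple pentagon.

turn right 147°, forward 5.1 m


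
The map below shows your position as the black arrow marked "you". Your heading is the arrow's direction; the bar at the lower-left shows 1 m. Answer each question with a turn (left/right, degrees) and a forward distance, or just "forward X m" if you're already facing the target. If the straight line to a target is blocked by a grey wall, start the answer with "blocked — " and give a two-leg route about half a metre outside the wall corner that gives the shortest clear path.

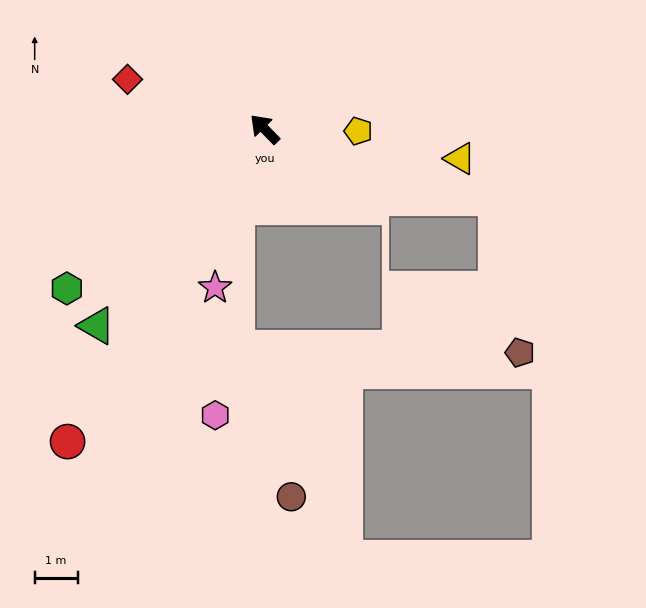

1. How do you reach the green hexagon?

turn left 84°, forward 5.9 m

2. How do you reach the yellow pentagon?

turn right 136°, forward 2.2 m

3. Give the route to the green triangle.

turn left 95°, forward 6.0 m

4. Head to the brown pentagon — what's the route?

blocked — turn right 151°, forward 5.6 m, then turn right 65°, forward 3.6 m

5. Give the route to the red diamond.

turn left 26°, forward 3.4 m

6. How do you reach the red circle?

turn left 103°, forward 8.6 m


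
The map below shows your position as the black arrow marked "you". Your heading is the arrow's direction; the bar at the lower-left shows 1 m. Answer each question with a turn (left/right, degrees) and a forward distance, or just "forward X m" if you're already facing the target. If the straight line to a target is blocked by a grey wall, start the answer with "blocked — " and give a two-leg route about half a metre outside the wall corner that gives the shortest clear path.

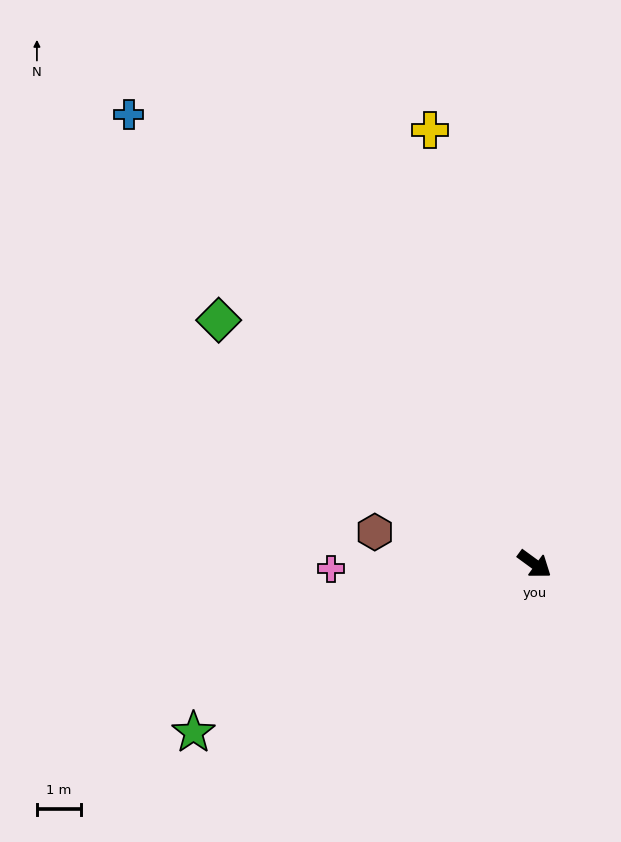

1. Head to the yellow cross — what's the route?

turn left 140°, forward 10.2 m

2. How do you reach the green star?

turn right 118°, forward 8.7 m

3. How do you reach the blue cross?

turn left 168°, forward 13.8 m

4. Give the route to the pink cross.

turn right 142°, forward 4.6 m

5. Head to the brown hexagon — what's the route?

turn right 155°, forward 3.7 m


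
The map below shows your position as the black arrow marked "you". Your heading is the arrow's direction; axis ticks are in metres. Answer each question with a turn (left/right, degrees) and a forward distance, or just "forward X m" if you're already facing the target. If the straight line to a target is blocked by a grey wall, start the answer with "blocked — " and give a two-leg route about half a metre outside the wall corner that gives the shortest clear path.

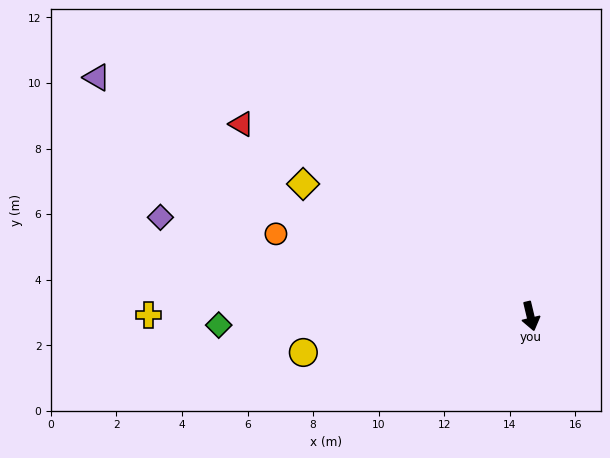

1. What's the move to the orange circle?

turn right 121°, forward 8.2 m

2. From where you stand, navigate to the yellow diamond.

turn right 134°, forward 8.0 m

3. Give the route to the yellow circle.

turn right 94°, forward 7.0 m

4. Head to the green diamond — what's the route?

turn right 102°, forward 9.5 m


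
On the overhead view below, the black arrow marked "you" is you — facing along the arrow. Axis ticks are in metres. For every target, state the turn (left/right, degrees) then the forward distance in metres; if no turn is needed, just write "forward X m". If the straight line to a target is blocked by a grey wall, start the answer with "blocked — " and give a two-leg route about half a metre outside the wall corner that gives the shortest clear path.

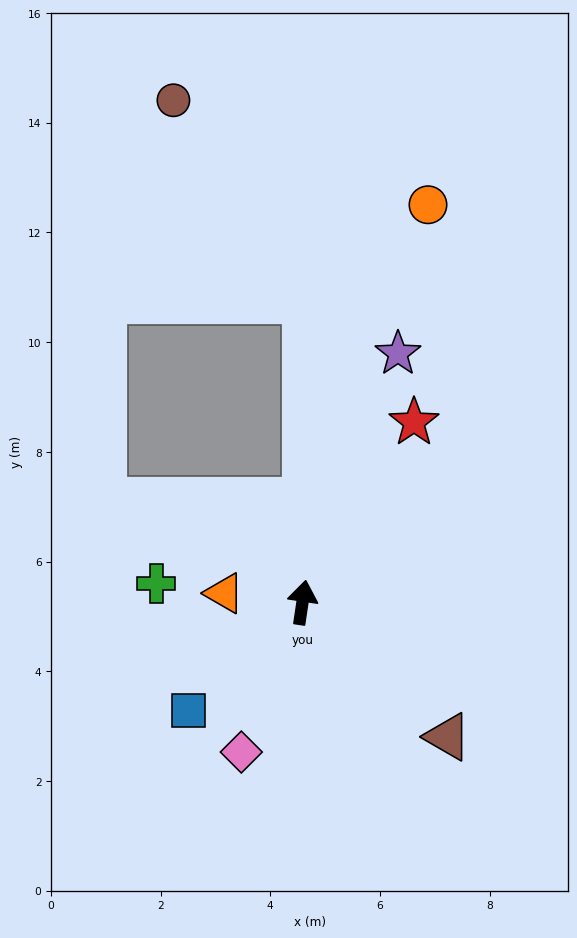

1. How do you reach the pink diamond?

turn left 166°, forward 2.9 m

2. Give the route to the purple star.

turn right 12°, forward 4.9 m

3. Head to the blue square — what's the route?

turn left 142°, forward 2.9 m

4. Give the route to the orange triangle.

turn left 92°, forward 1.4 m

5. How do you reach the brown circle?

blocked — turn left 8°, forward 5.5 m, then turn left 34°, forward 4.4 m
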